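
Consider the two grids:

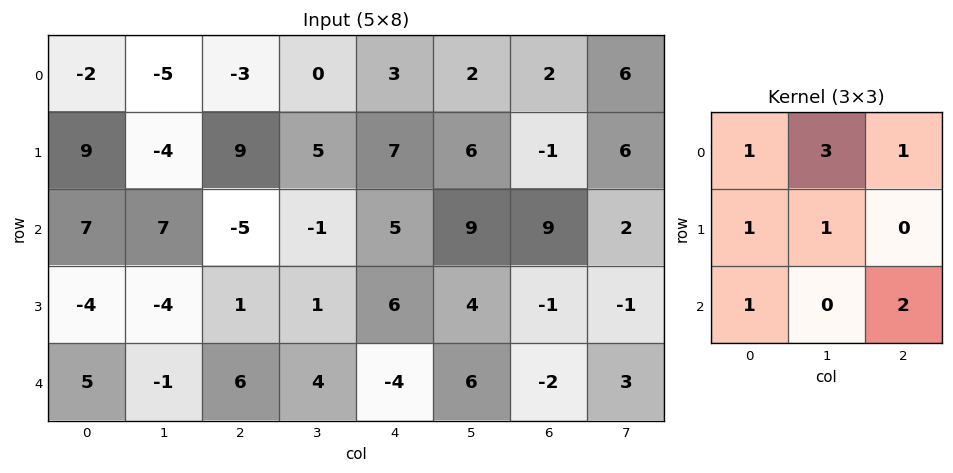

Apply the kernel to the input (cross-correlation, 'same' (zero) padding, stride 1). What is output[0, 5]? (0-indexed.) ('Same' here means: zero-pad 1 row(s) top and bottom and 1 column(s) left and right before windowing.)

The receptive field on the zero-padded input at this output position is [0 0 0 / 3 2 2 / 7 6 -1]. Elementwise product with the kernel and sum: 0·1 + 0·3 + 0·1 + 3·1 + 2·1 + 7·1 + -1·2.

10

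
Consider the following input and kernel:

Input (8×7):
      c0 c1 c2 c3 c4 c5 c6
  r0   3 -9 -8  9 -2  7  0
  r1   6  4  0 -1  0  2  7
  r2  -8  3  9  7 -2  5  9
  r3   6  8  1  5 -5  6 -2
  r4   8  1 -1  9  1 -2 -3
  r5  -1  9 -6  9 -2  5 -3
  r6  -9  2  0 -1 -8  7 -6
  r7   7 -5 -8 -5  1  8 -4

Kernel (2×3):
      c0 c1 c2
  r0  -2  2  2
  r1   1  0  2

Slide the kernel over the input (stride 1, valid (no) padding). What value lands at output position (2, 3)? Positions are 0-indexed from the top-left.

The receptive field on the input at this output position is [7 -2 5 / 5 -5 6]. Elementwise product with the kernel and sum: 7·-2 + -2·2 + 5·2 + 5·1 + 6·2.

9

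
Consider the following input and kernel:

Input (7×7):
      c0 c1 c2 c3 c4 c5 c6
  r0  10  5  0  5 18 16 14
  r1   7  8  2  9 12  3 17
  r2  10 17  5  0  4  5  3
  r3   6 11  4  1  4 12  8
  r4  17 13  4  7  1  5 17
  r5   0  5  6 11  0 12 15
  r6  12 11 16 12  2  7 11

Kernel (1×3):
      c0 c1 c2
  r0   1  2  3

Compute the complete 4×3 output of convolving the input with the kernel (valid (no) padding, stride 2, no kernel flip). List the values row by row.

20 64 92
59 17 23
55 21 62
82 46 49

Output[0,0]: The receptive field on the input at this output position is [10 5 0]. Elementwise product with the kernel and sum: 10·1 + 5·2 + 0·3.
Output[0,1]: The receptive field on the input at this output position is [0 5 18]. Elementwise product with the kernel and sum: 0·1 + 5·2 + 18·3.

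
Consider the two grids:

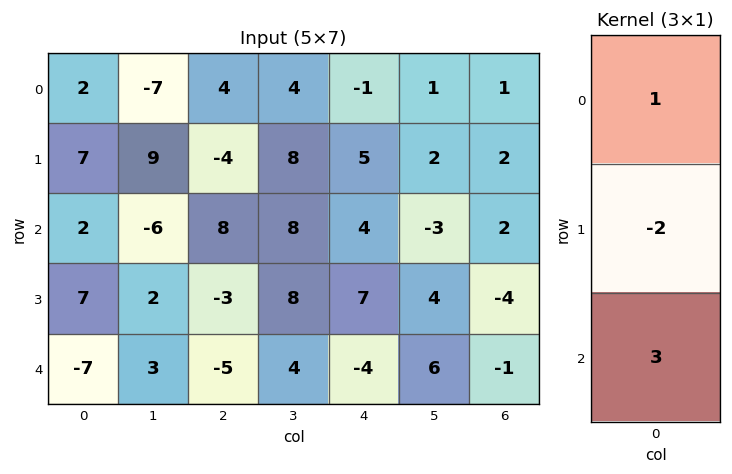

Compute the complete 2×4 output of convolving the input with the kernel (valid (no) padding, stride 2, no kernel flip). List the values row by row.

Output[0,0]: The receptive field on the input at this output position is [2 / 7 / 2]. Elementwise product with the kernel and sum: 2·1 + 7·-2 + 2·3.
Output[0,1]: The receptive field on the input at this output position is [4 / -4 / 8]. Elementwise product with the kernel and sum: 4·1 + -4·-2 + 8·3.

-6 36 1 3
-33 -1 -22 7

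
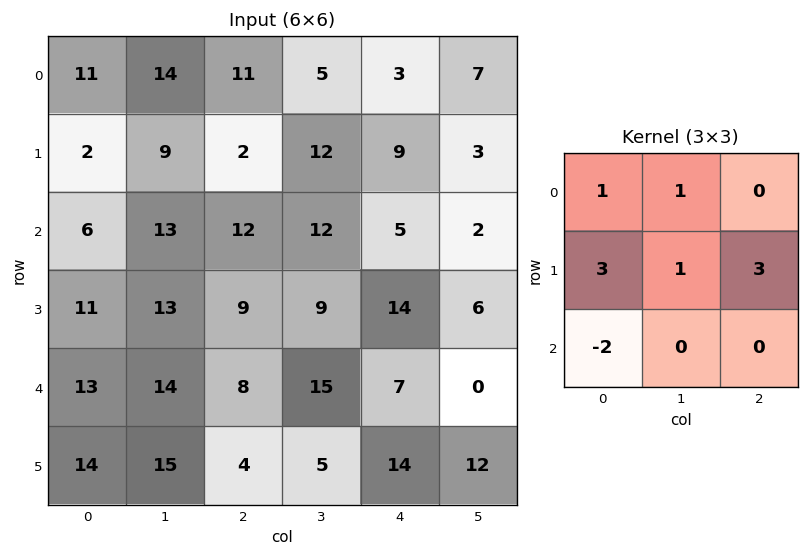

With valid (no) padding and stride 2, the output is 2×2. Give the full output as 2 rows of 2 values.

Output[0,0]: The receptive field on the input at this output position is [11 14 11 / 2 9 2 / 6 13 12]. Elementwise product with the kernel and sum: 11·1 + 14·1 + 2·3 + 9·1 + 2·3 + 6·-2.

34 37
66 86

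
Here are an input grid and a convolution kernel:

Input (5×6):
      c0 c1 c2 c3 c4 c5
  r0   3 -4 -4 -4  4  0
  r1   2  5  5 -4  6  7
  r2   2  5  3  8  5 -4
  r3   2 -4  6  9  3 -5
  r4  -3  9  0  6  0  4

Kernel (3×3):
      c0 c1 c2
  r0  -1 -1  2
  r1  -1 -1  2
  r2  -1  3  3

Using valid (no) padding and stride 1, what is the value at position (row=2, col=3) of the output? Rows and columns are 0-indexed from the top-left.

The receptive field on the input at this output position is [8 5 -4 / 9 3 -5 / 6 0 4]. Elementwise product with the kernel and sum: 8·-1 + 5·-1 + -4·2 + 9·-1 + 3·-1 + -5·2 + 6·-1 + 0·3 + 4·3.

-37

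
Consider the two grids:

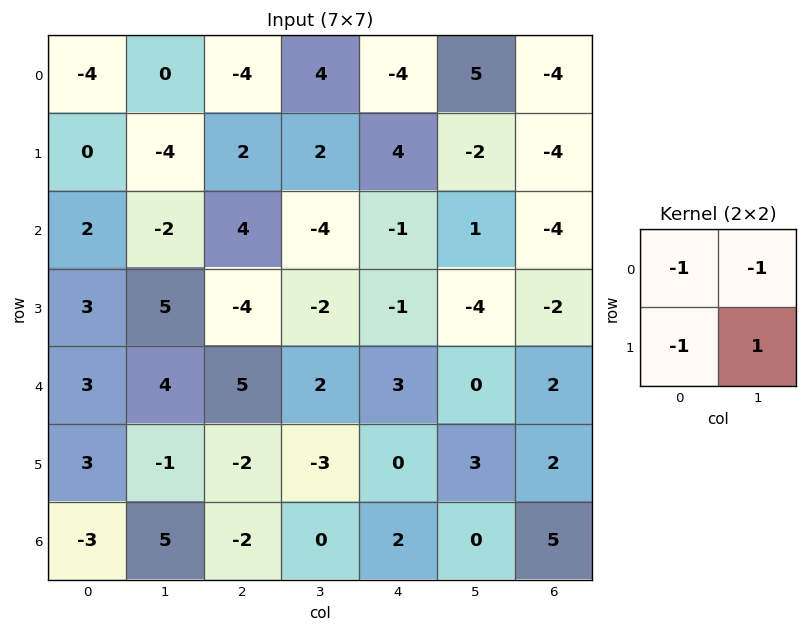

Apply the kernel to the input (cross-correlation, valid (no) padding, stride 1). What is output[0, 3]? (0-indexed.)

The receptive field on the input at this output position is [4 -4 / 2 4]. Elementwise product with the kernel and sum: 4·-1 + -4·-1 + 2·-1 + 4·1.

2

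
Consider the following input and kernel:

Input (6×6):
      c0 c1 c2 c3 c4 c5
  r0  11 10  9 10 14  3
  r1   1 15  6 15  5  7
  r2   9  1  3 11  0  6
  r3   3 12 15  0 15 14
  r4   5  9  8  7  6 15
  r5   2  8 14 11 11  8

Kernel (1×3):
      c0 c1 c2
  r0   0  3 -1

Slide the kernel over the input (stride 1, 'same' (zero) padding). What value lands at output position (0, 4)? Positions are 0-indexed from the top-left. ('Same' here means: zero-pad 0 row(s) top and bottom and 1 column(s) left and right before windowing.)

The receptive field on the zero-padded input at this output position is [10 14 3]. Elementwise product with the kernel and sum: 14·3 + 3·-1.

39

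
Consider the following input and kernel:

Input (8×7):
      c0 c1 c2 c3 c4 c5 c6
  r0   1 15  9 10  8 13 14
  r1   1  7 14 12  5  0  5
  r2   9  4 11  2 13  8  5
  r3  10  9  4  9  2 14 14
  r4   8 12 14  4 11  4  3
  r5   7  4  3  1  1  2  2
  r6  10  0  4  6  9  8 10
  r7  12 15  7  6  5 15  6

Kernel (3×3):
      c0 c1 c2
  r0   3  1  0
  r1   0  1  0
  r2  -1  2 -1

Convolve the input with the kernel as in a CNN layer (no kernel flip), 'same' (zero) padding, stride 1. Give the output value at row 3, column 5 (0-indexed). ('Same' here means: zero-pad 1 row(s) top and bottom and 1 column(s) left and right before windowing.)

55

The receptive field on the zero-padded input at this output position is [13 8 5 / 2 14 14 / 11 4 3]. Elementwise product with the kernel and sum: 13·3 + 8·1 + 14·1 + 11·-1 + 4·2 + 3·-1.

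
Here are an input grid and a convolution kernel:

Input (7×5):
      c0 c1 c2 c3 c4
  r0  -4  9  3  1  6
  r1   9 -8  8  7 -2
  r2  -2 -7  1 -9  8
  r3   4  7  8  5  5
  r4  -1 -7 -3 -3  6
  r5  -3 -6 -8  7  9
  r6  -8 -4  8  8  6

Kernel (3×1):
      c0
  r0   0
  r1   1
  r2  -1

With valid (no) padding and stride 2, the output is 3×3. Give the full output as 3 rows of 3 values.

11 7 -10
5 11 -1
5 -16 3

Output[0,0]: The receptive field on the input at this output position is [-4 / 9 / -2]. Elementwise product with the kernel and sum: 9·1 + -2·-1.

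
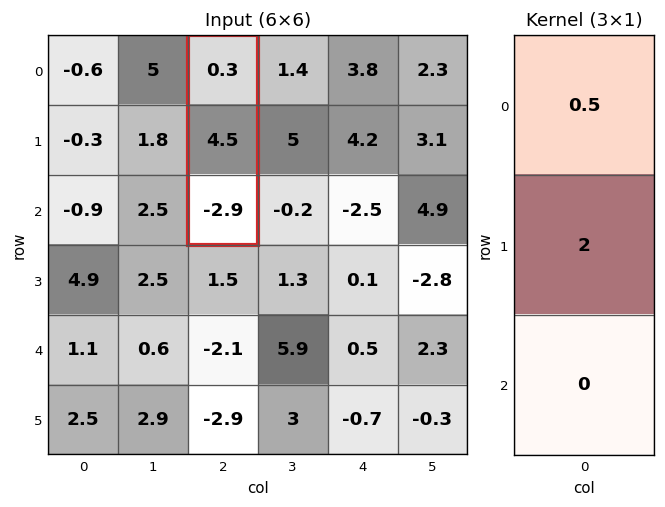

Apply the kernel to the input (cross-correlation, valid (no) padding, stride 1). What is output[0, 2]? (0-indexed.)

9.15

The receptive field on the input at this output position is [0.3 / 4.5 / -2.9]. Elementwise product with the kernel and sum: 0.3·0.5 + 4.5·2.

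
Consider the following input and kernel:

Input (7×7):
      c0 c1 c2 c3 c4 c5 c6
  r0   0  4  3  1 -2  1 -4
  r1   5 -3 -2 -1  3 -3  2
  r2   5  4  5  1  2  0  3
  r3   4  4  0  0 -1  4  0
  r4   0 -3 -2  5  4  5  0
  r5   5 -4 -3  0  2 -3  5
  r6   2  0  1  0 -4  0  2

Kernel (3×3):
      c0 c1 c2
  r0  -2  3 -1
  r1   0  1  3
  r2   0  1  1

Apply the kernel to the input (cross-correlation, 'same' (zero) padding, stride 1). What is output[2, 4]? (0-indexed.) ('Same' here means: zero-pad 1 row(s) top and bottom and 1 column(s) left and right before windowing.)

19

The receptive field on the zero-padded input at this output position is [-1 3 -3 / 1 2 0 / 0 -1 4]. Elementwise product with the kernel and sum: -1·-2 + 3·3 + -3·-1 + 2·1 + 0·3 + -1·1 + 4·1.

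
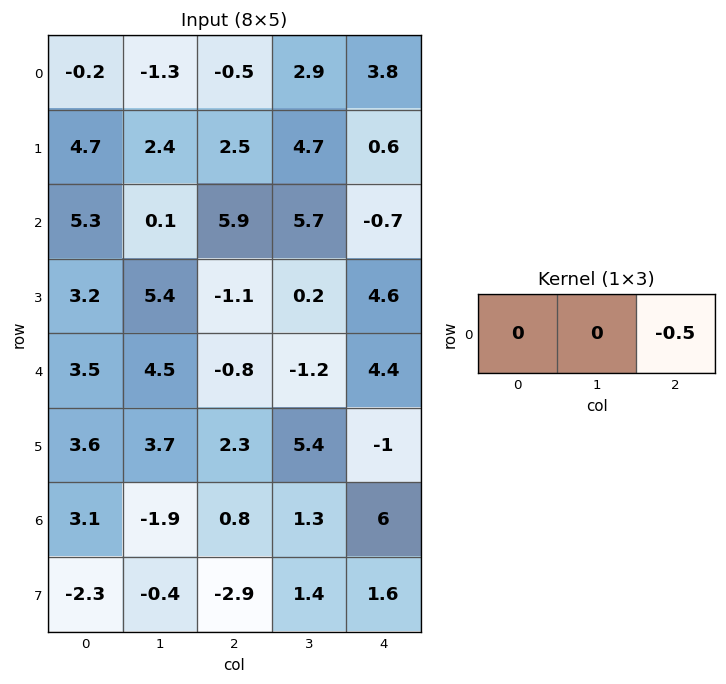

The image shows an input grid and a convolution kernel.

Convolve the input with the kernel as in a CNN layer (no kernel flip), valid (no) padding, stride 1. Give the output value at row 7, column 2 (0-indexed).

-0.8

The receptive field on the input at this output position is [-2.9 1.4 1.6]. Elementwise product with the kernel and sum: 1.6·-0.5.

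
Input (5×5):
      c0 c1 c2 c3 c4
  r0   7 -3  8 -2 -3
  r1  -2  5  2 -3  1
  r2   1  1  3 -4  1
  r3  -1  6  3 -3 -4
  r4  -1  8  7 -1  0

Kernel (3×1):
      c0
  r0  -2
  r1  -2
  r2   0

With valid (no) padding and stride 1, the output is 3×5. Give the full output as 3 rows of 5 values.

-10 -4 -20 10 4
2 -12 -10 14 -4
0 -14 -12 14 6

Output[0,0]: The receptive field on the input at this output position is [7 / -2 / 1]. Elementwise product with the kernel and sum: 7·-2 + -2·-2.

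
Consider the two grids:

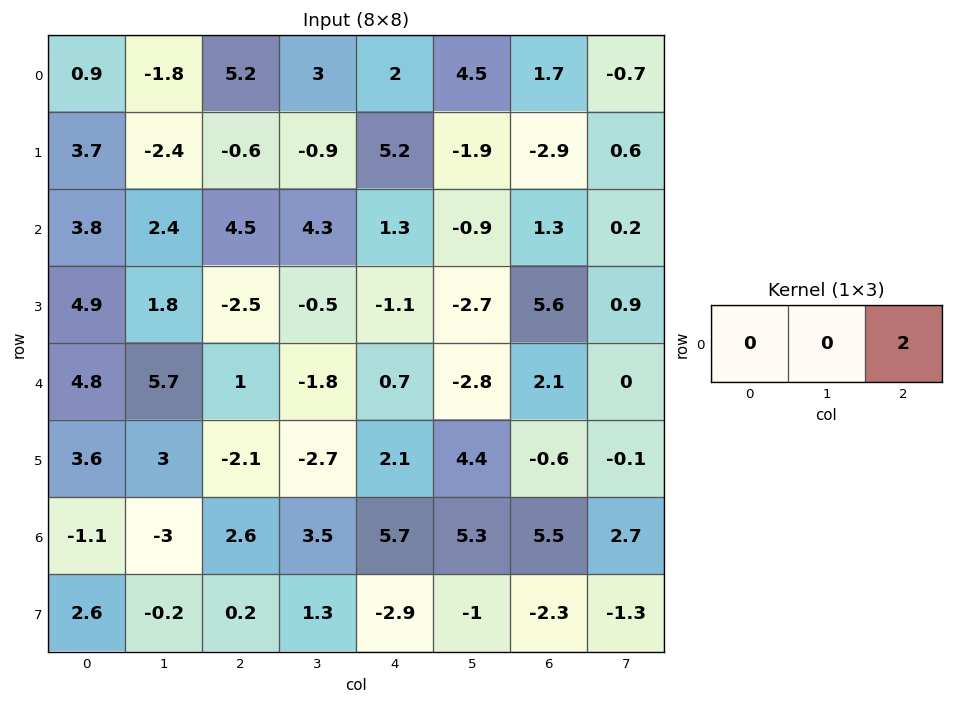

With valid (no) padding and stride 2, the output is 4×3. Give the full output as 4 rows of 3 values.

10.4 4 3.4
9 2.6 2.6
2 1.4 4.2
5.2 11.4 11

Output[0,0]: The receptive field on the input at this output position is [0.9 -1.8 5.2]. Elementwise product with the kernel and sum: 5.2·2.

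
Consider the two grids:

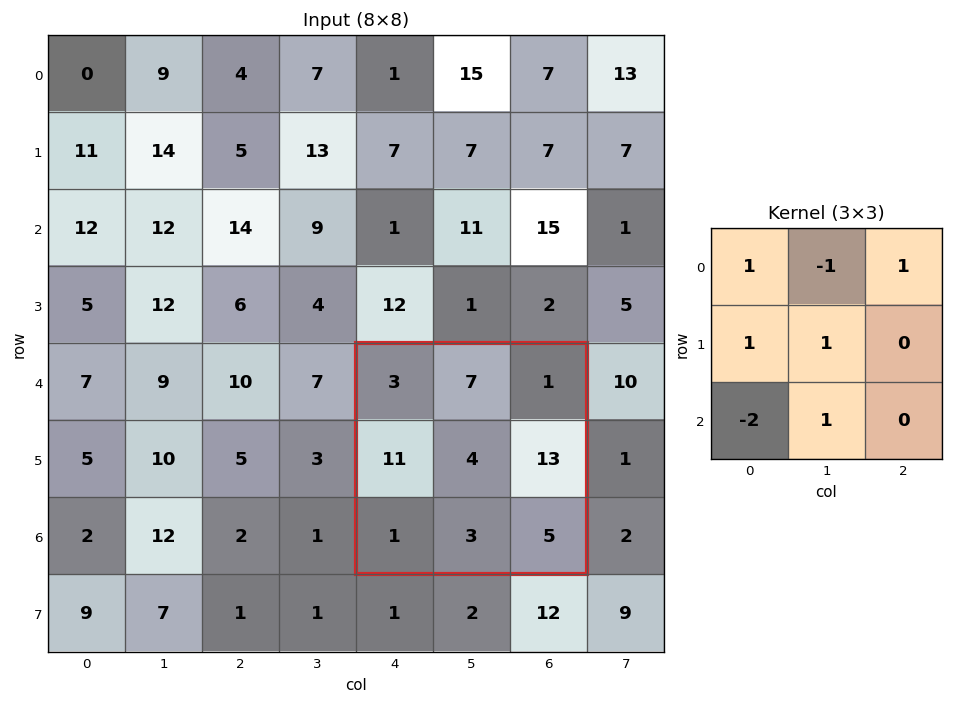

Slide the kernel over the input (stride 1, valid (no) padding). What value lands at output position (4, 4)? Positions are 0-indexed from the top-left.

The receptive field on the input at this output position is [3 7 1 / 11 4 13 / 1 3 5]. Elementwise product with the kernel and sum: 3·1 + 7·-1 + 1·1 + 11·1 + 4·1 + 1·-2 + 3·1.

13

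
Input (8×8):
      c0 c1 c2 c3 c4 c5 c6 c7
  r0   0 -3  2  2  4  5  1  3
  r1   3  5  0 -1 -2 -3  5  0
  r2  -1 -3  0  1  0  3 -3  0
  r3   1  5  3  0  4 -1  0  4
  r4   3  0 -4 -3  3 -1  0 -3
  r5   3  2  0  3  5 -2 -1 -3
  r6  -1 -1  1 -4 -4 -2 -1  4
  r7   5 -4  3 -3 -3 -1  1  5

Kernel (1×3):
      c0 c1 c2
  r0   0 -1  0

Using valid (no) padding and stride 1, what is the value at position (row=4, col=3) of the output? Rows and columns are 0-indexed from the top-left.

The receptive field on the input at this output position is [-3 3 -1]. Elementwise product with the kernel and sum: 3·-1.

-3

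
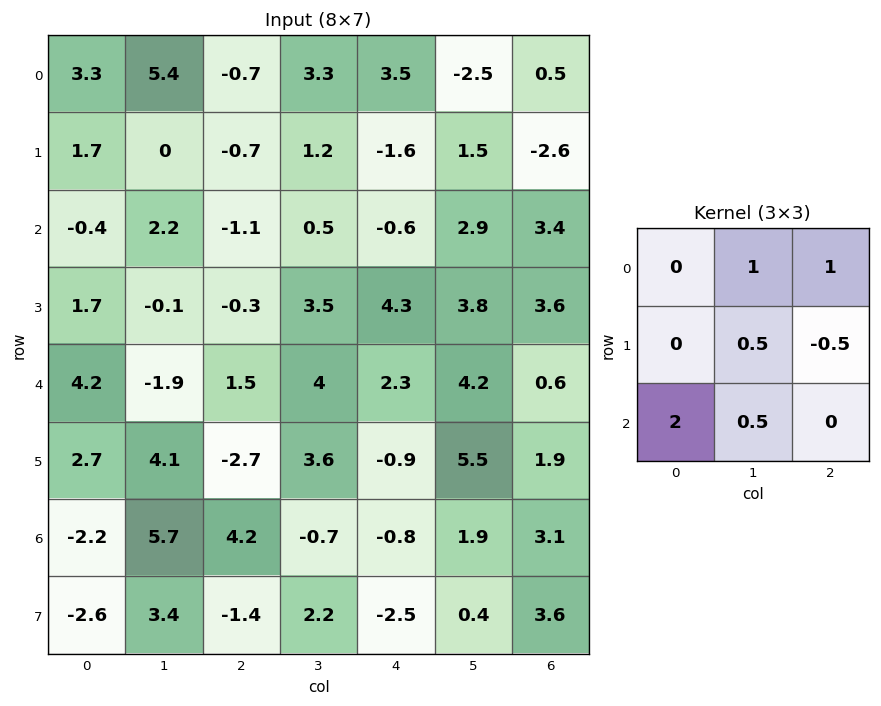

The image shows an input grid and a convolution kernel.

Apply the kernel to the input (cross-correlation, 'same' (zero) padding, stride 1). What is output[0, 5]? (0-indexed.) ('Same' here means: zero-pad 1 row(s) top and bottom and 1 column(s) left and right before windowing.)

The receptive field on the zero-padded input at this output position is [0 0 0 / 3.5 -2.5 0.5 / -1.6 1.5 -2.6]. Elementwise product with the kernel and sum: 0·1 + 0·1 + -2.5·0.5 + 0.5·-0.5 + -1.6·2 + 1.5·0.5.

-3.95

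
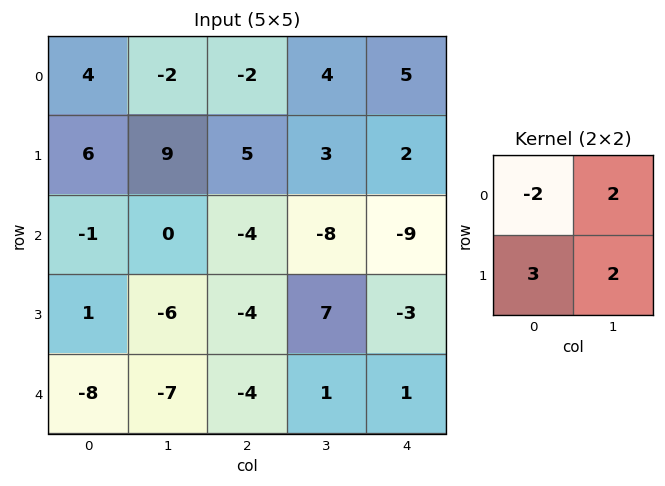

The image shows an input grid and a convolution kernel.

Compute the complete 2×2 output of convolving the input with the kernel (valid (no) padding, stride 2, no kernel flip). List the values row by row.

Output[0,0]: The receptive field on the input at this output position is [4 -2 / 6 9]. Elementwise product with the kernel and sum: 4·-2 + -2·2 + 6·3 + 9·2.

24 33
-7 -6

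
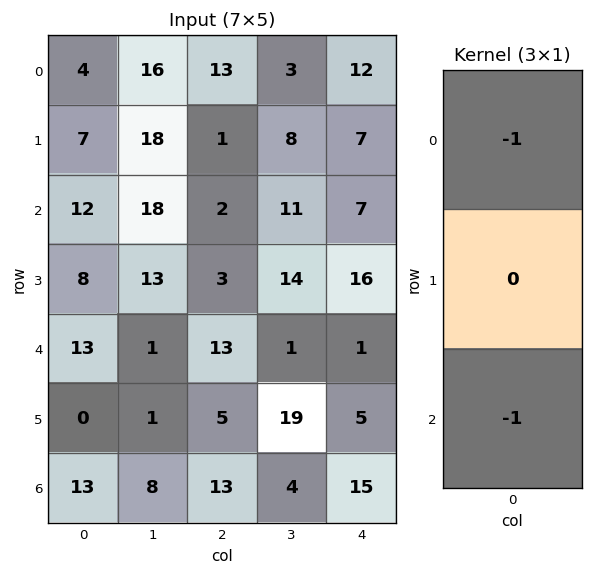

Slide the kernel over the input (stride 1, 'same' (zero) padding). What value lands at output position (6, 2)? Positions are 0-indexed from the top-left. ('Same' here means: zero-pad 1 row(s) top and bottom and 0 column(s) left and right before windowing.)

The receptive field on the zero-padded input at this output position is [5 / 13 / 0]. Elementwise product with the kernel and sum: 5·-1 + 0·-1.

-5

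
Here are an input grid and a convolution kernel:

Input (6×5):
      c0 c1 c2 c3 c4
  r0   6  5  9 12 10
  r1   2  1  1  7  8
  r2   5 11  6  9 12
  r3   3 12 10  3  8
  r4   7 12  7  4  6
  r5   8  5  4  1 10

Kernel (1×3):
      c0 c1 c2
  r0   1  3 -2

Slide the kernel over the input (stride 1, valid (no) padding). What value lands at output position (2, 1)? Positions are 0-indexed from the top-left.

11

The receptive field on the input at this output position is [11 6 9]. Elementwise product with the kernel and sum: 11·1 + 6·3 + 9·-2.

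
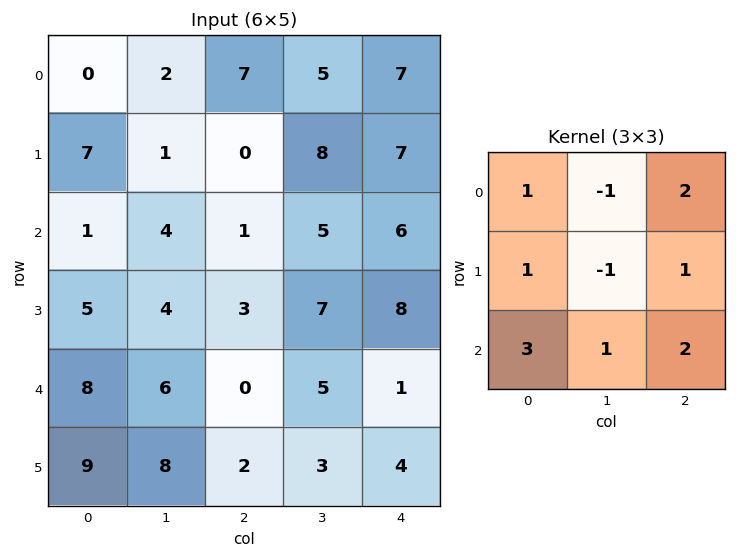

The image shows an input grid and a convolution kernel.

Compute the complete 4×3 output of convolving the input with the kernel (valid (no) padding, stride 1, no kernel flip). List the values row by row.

Output[0,0]: The receptive field on the input at this output position is [0 2 7 / 7 1 0 / 1 4 1]. Elementwise product with the kernel and sum: 0·1 + 2·-1 + 7·2 + 7·1 + 1·-1 + 0·1 + 1·3 + 4·1 + 1·2.

27 37 35
29 54 40
33 49 19
48 58 25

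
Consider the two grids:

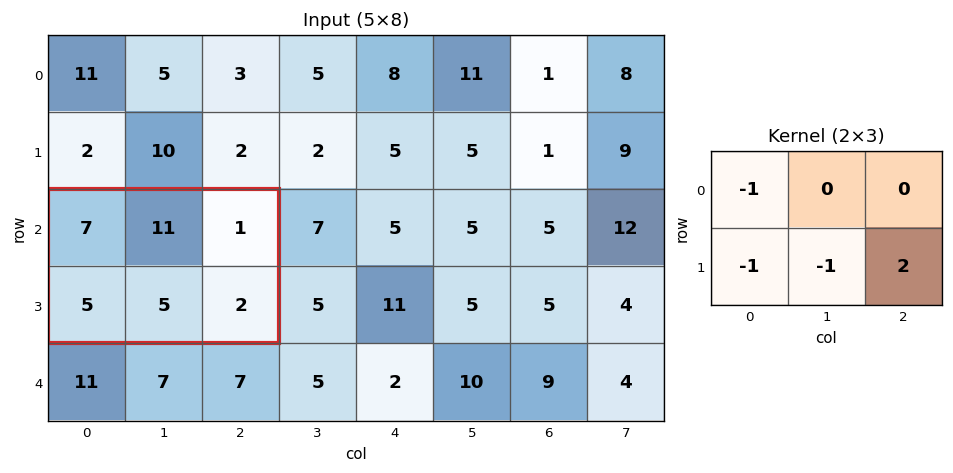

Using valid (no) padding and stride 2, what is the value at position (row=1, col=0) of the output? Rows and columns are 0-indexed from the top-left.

-13

The receptive field on the input at this output position is [7 11 1 / 5 5 2]. Elementwise product with the kernel and sum: 7·-1 + 5·-1 + 5·-1 + 2·2.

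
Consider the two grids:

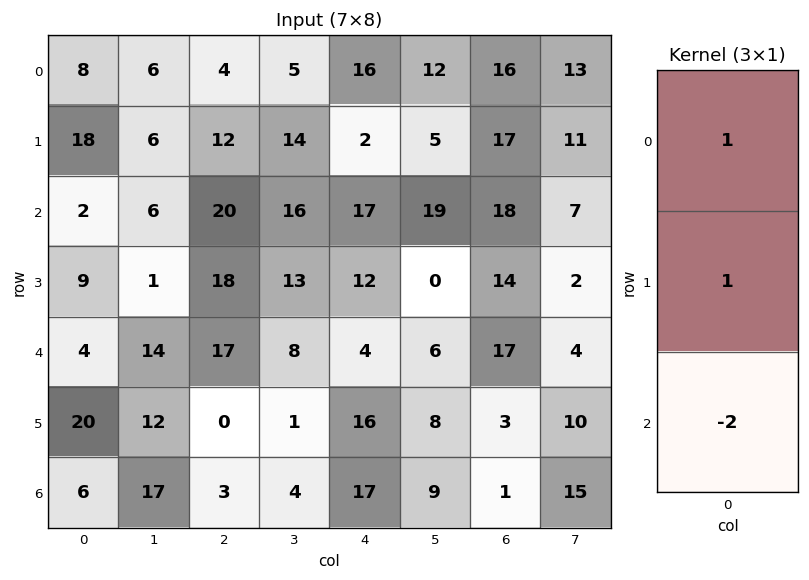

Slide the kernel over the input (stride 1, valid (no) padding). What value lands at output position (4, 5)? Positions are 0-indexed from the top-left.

-4

The receptive field on the input at this output position is [6 / 8 / 9]. Elementwise product with the kernel and sum: 6·1 + 8·1 + 9·-2.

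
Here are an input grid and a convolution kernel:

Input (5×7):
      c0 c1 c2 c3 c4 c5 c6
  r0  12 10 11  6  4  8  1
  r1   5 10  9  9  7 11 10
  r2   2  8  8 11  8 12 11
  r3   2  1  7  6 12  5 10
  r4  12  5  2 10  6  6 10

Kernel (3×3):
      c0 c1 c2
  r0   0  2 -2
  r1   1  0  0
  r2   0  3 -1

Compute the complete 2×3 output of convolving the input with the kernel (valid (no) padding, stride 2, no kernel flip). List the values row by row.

Output[0,0]: The receptive field on the input at this output position is [12 10 11 / 5 10 9 / 2 8 8]. Elementwise product with the kernel and sum: 10·2 + 11·-2 + 5·1 + 8·3 + 8·-1.

19 38 46
15 37 22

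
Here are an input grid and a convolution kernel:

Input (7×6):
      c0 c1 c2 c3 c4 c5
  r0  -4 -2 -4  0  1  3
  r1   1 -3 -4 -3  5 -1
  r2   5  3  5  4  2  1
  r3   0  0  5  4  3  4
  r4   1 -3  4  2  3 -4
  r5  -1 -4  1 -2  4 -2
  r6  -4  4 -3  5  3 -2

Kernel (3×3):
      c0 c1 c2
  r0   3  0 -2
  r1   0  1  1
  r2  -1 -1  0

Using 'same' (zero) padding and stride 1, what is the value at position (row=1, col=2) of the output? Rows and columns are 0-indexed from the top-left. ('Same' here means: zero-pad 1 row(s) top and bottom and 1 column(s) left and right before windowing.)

-21

The receptive field on the zero-padded input at this output position is [-2 -4 0 / -3 -4 -3 / 3 5 4]. Elementwise product with the kernel and sum: -2·3 + 0·-2 + -4·1 + -3·1 + 3·-1 + 5·-1.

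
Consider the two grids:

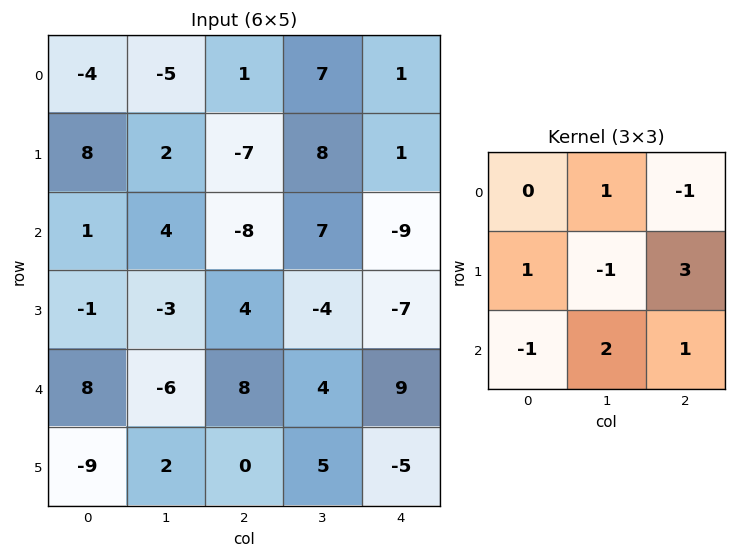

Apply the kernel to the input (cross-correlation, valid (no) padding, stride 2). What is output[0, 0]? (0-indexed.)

-22

The receptive field on the input at this output position is [-4 -5 1 / 8 2 -7 / 1 4 -8]. Elementwise product with the kernel and sum: -5·1 + 1·-1 + 8·1 + 2·-1 + -7·3 + 1·-1 + 4·2 + -8·1.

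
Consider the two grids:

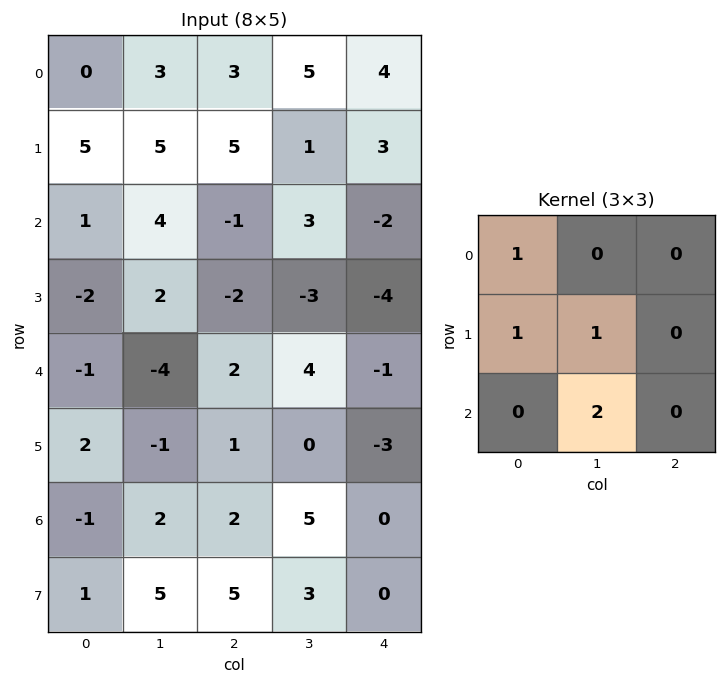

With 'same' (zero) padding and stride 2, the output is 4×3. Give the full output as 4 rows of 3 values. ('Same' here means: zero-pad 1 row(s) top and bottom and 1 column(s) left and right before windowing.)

Output[0,0]: The receptive field on the zero-padded input at this output position is [0 0 0 / 0 0 3 / 0 5 5]. Elementwise product with the kernel and sum: 0·1 + 0·1 + 0·1 + 5·2.
Output[0,1]: The receptive field on the zero-padded input at this output position is [0 0 0 / 3 3 5 / 5 5 1]. Elementwise product with the kernel and sum: 0·1 + 3·1 + 3·1 + 5·2.

10 16 15
-3 4 -6
3 2 -6
1 13 5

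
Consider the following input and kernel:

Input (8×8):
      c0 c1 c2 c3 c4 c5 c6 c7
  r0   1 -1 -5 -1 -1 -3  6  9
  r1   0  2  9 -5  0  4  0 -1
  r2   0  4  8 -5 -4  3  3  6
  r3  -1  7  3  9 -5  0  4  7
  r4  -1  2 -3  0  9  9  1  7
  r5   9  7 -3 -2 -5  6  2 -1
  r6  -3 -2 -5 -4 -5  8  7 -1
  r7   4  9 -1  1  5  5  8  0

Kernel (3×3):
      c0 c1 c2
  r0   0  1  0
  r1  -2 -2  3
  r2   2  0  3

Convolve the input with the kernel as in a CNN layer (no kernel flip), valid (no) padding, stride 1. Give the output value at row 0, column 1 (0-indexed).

The receptive field on the input at this output position is [-1 -5 -1 / 2 9 -5 / 4 8 -5]. Elementwise product with the kernel and sum: -5·1 + 2·-2 + 9·-2 + -5·3 + 4·2 + -5·3.

-49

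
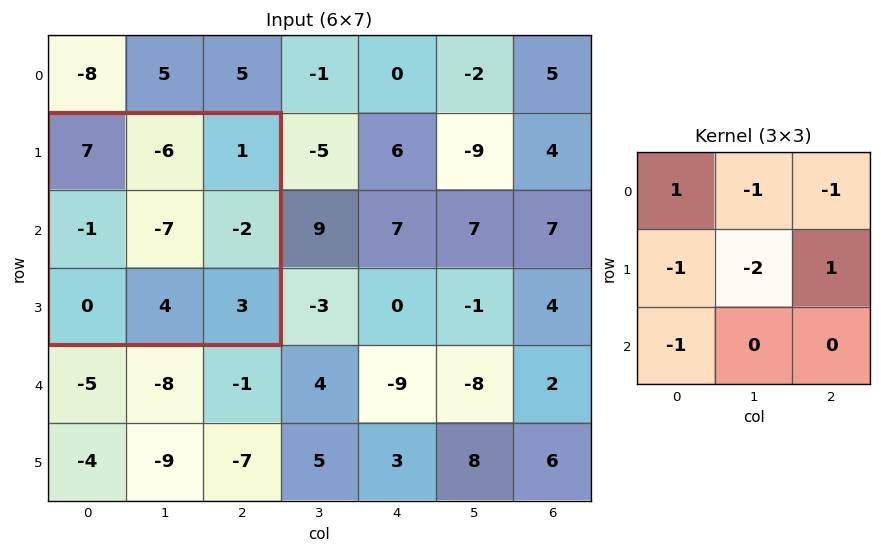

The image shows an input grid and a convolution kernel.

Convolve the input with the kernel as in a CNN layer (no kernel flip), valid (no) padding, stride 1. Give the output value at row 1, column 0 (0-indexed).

The receptive field on the input at this output position is [7 -6 1 / -1 -7 -2 / 0 4 3]. Elementwise product with the kernel and sum: 7·1 + -6·-1 + 1·-1 + -1·-1 + -7·-2 + -2·1 + 0·-1.

25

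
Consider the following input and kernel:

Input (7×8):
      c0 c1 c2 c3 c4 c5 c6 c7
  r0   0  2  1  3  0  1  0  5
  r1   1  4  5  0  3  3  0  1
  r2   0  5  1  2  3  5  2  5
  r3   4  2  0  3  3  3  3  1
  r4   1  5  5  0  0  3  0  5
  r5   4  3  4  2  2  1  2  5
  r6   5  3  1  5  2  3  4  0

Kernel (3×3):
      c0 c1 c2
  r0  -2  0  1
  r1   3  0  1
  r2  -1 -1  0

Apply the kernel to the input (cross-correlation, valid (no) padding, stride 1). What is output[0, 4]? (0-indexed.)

1

The receptive field on the input at this output position is [0 1 0 / 3 3 0 / 3 5 2]. Elementwise product with the kernel and sum: 0·-2 + 0·1 + 3·3 + 0·1 + 3·-1 + 5·-1.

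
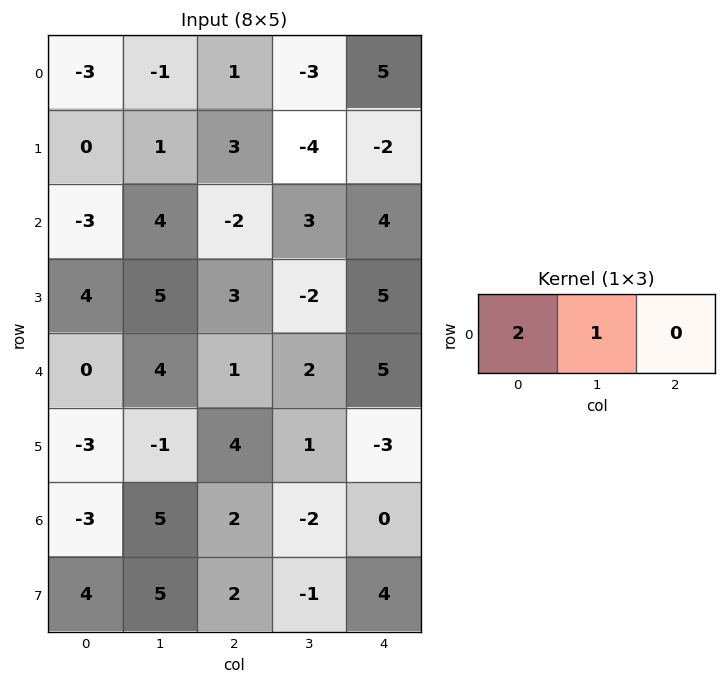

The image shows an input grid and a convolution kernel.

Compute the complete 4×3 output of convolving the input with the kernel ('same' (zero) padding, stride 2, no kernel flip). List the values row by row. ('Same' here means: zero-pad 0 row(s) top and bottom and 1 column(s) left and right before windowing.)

-3 -1 -1
-3 6 10
0 9 9
-3 12 -4

Output[0,0]: The receptive field on the zero-padded input at this output position is [0 -3 -1]. Elementwise product with the kernel and sum: 0·2 + -3·1.
Output[0,1]: The receptive field on the zero-padded input at this output position is [-1 1 -3]. Elementwise product with the kernel and sum: -1·2 + 1·1.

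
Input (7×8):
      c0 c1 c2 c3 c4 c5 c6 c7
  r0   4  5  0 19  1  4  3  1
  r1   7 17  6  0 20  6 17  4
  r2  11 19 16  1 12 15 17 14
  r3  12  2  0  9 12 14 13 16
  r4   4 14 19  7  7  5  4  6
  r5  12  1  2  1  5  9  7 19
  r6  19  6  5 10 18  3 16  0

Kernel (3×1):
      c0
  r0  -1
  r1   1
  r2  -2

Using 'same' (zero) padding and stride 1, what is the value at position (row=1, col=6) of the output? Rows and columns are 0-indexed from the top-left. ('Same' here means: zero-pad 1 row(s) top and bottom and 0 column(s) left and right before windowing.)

-20

The receptive field on the zero-padded input at this output position is [3 / 17 / 17]. Elementwise product with the kernel and sum: 3·-1 + 17·1 + 17·-2.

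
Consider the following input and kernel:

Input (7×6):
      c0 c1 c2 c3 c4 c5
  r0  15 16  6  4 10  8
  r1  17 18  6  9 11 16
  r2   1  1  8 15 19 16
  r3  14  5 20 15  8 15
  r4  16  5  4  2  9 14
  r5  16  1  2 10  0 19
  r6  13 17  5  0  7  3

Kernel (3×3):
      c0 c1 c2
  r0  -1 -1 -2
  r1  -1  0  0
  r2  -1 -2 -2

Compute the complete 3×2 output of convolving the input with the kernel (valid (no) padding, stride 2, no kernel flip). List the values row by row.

Output[0,0]: The receptive field on the input at this output position is [15 16 6 / 17 18 6 / 1 1 8]. Elementwise product with the kernel and sum: 15·-1 + 16·-1 + 6·-2 + 17·-1 + 1·-1 + 1·-2 + 8·-2.
Output[0,1]: The receptive field on the input at this output position is [6 4 10 / 6 9 11 / 8 15 19]. Elementwise product with the kernel and sum: 6·-1 + 4·-1 + 10·-2 + 6·-1 + 8·-1 + 15·-2 + 19·-2.

-79 -112
-66 -107
-102 -45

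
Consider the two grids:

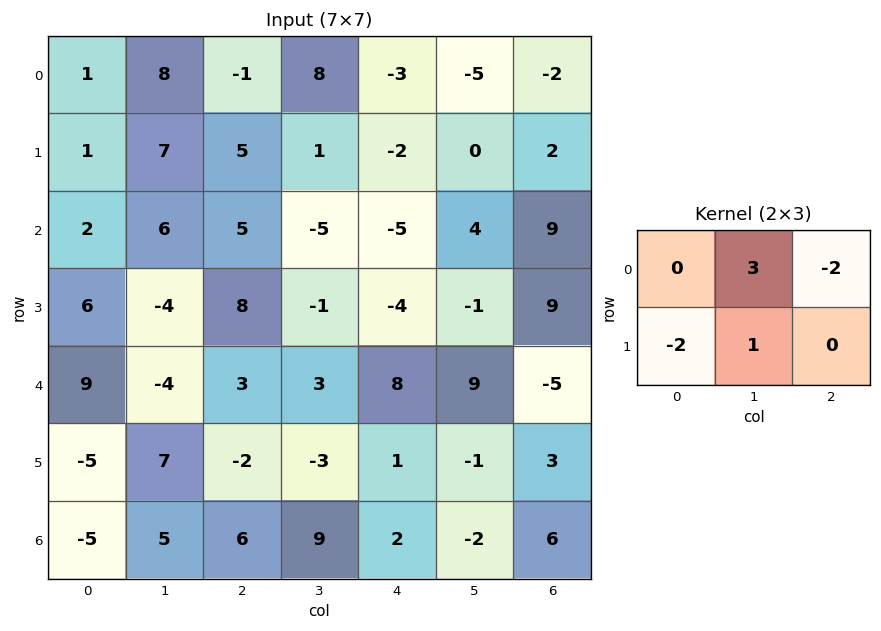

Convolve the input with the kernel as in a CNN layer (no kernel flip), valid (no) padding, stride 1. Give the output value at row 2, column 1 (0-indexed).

41

The receptive field on the input at this output position is [6 5 -5 / -4 8 -1]. Elementwise product with the kernel and sum: 5·3 + -5·-2 + -4·-2 + 8·1.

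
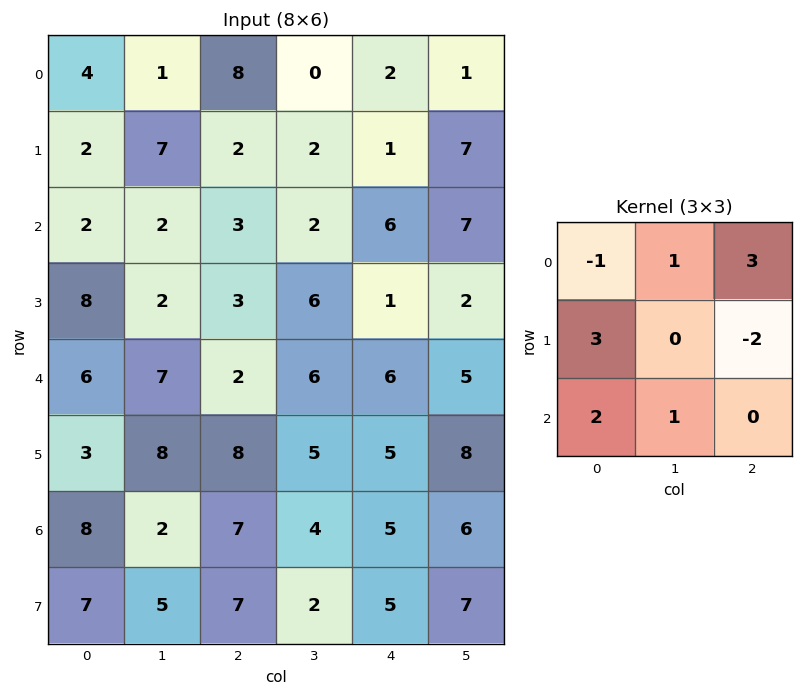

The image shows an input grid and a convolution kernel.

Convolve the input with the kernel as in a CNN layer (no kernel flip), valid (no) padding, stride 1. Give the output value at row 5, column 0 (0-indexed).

The receptive field on the input at this output position is [3 8 8 / 8 2 7 / 7 5 7]. Elementwise product with the kernel and sum: 3·-1 + 8·1 + 8·3 + 8·3 + 7·-2 + 7·2 + 5·1.

58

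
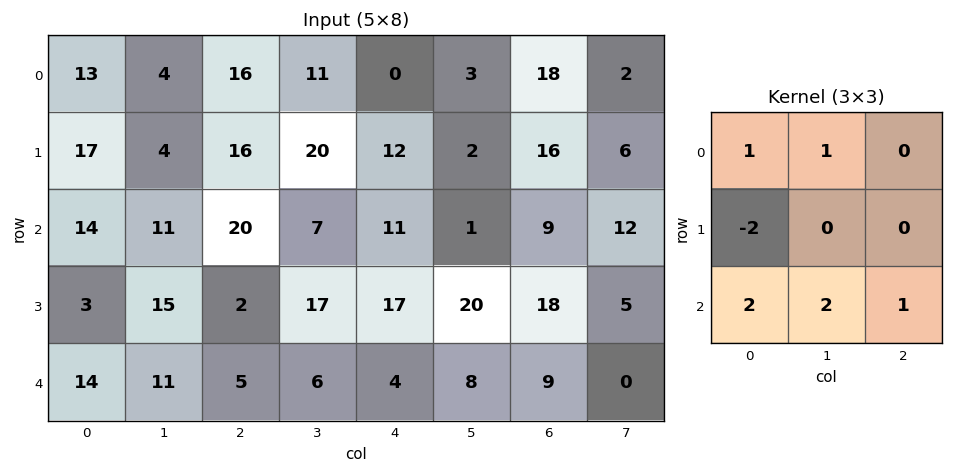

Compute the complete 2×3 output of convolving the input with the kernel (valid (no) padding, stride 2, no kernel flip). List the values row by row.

53 60 12
74 49 11

Output[0,0]: The receptive field on the input at this output position is [13 4 16 / 17 4 16 / 14 11 20]. Elementwise product with the kernel and sum: 13·1 + 4·1 + 17·-2 + 14·2 + 11·2 + 20·1.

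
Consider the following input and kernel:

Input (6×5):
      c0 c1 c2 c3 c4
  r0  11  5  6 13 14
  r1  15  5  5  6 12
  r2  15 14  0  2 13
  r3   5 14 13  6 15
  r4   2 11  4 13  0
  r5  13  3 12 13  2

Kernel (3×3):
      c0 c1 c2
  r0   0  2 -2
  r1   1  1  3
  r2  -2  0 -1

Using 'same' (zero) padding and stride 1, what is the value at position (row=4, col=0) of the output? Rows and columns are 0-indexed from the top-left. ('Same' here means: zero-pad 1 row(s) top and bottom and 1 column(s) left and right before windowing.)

The receptive field on the zero-padded input at this output position is [0 5 14 / 0 2 11 / 0 13 3]. Elementwise product with the kernel and sum: 5·2 + 14·-2 + 0·1 + 2·1 + 11·3 + 0·-2 + 3·-1.

14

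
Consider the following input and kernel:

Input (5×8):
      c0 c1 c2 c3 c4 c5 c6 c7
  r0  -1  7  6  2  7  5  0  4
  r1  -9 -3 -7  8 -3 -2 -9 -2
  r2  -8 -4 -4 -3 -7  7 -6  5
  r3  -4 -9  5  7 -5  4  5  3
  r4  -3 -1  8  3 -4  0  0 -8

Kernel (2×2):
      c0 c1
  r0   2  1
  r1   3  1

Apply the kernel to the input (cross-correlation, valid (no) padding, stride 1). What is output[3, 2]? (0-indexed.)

44

The receptive field on the input at this output position is [5 7 / 8 3]. Elementwise product with the kernel and sum: 5·2 + 7·1 + 8·3 + 3·1.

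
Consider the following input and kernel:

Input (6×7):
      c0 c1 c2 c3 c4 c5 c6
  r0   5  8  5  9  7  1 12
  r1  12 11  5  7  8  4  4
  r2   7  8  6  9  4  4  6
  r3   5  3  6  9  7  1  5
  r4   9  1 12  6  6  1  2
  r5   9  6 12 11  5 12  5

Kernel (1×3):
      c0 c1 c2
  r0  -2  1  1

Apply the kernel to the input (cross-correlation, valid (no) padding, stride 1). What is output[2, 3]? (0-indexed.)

The receptive field on the input at this output position is [9 4 4]. Elementwise product with the kernel and sum: 9·-2 + 4·1 + 4·1.

-10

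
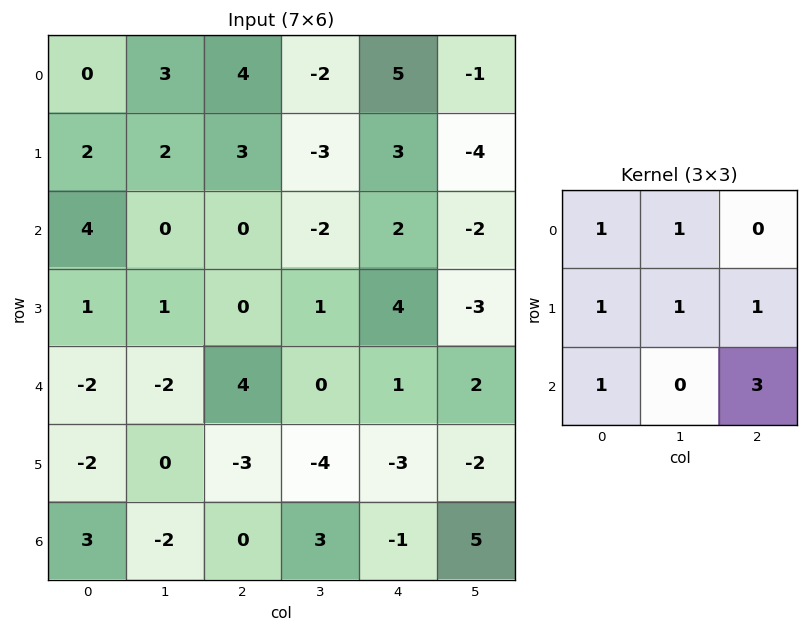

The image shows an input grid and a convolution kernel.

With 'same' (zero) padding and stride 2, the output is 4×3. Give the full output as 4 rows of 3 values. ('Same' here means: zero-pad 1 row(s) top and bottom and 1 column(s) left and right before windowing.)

9 -2 -13
9 7 -10
-3 -9 -2
-1 -2 0

Output[0,0]: The receptive field on the zero-padded input at this output position is [0 0 0 / 0 0 3 / 0 2 2]. Elementwise product with the kernel and sum: 0·1 + 0·1 + 0·1 + 0·1 + 3·1 + 0·1 + 2·3.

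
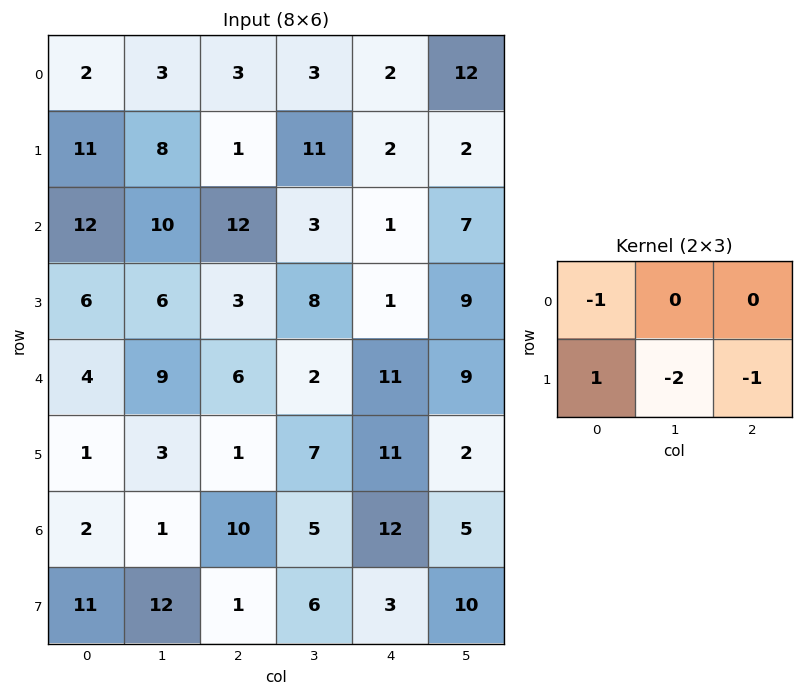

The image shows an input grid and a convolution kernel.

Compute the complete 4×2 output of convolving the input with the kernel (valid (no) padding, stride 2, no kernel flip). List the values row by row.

Output[0,0]: The receptive field on the input at this output position is [2 3 3 / 11 8 1]. Elementwise product with the kernel and sum: 2·-1 + 11·1 + 8·-2 + 1·-1.

-8 -26
-21 -26
-10 -30
-16 -24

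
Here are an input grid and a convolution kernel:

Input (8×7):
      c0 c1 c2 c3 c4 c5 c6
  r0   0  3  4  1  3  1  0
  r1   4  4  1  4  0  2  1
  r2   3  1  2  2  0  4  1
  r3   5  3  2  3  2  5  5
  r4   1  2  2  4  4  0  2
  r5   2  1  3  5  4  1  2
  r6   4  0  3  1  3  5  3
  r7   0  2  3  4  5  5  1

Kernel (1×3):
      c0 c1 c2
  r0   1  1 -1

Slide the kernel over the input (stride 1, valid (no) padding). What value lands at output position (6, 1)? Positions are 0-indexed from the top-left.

2

The receptive field on the input at this output position is [0 3 1]. Elementwise product with the kernel and sum: 0·1 + 3·1 + 1·-1.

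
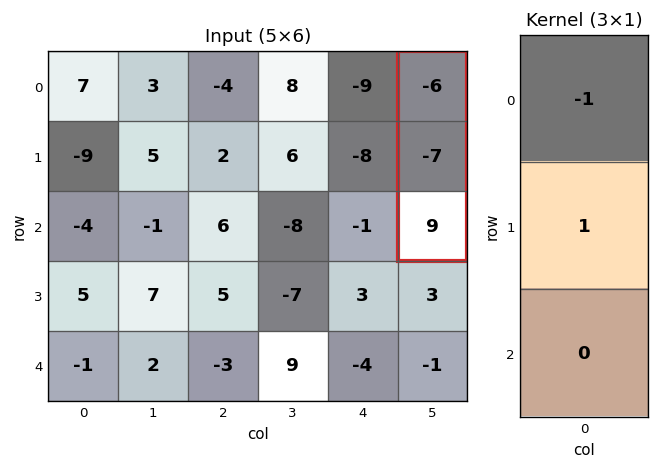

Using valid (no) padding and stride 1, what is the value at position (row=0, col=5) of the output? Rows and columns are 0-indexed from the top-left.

The receptive field on the input at this output position is [-6 / -7 / 9]. Elementwise product with the kernel and sum: -6·-1 + -7·1.

-1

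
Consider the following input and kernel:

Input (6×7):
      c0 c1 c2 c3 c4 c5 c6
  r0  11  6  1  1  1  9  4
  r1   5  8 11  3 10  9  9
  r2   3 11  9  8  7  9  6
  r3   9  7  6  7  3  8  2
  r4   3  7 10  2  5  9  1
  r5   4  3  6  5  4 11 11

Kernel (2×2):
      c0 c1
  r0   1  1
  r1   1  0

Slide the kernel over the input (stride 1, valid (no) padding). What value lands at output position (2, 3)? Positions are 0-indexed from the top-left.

The receptive field on the input at this output position is [8 7 / 7 3]. Elementwise product with the kernel and sum: 8·1 + 7·1 + 7·1.

22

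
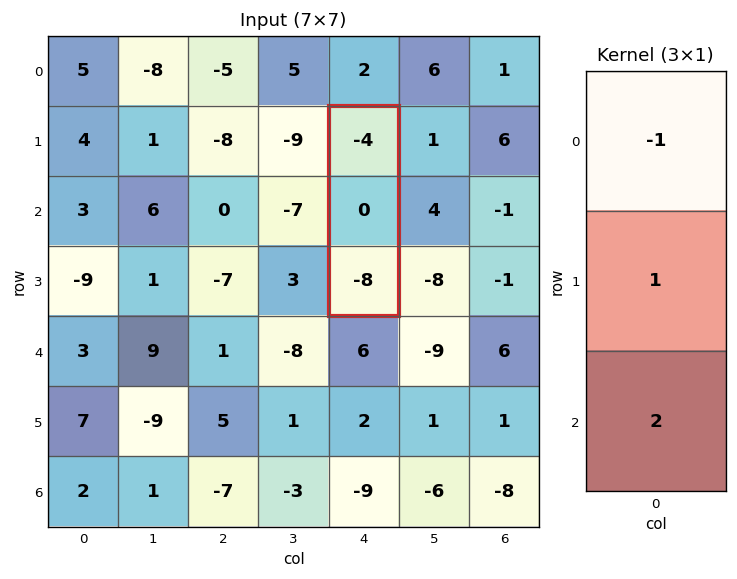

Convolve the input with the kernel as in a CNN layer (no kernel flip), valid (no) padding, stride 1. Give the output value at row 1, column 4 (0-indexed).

-12

The receptive field on the input at this output position is [-4 / 0 / -8]. Elementwise product with the kernel and sum: -4·-1 + 0·1 + -8·2.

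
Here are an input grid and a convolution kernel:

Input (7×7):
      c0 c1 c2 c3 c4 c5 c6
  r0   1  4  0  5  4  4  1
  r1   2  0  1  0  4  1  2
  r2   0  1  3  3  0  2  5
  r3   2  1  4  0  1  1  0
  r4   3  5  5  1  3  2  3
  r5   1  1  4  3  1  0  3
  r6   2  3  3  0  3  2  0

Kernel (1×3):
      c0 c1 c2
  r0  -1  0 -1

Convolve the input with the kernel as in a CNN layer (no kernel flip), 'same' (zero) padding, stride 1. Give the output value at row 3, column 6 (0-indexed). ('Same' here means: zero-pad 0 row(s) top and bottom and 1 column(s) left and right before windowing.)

The receptive field on the zero-padded input at this output position is [1 0 0]. Elementwise product with the kernel and sum: 1·-1 + 0·-1.

-1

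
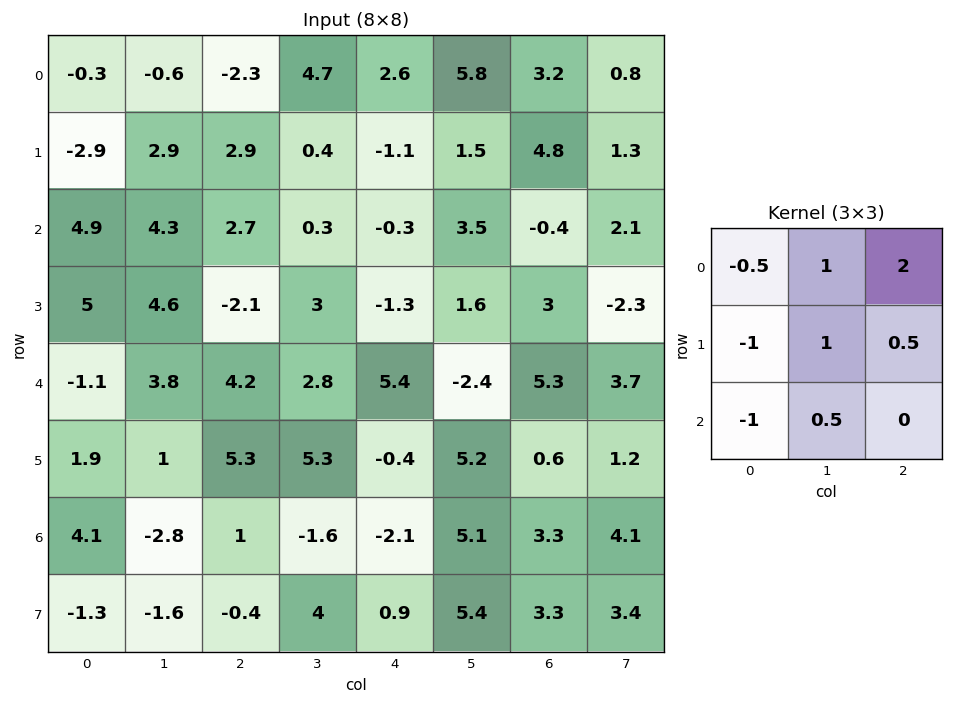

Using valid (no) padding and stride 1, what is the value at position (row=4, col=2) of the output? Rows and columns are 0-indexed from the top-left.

The receptive field on the input at this output position is [4.2 2.8 5.4 / 5.3 5.3 -0.4 / 1 -1.6 -2.1]. Elementwise product with the kernel and sum: 4.2·-0.5 + 2.8·1 + 5.4·2 + 5.3·-1 + 5.3·1 + -0.4·0.5 + 1·-1 + -1.6·0.5.

9.5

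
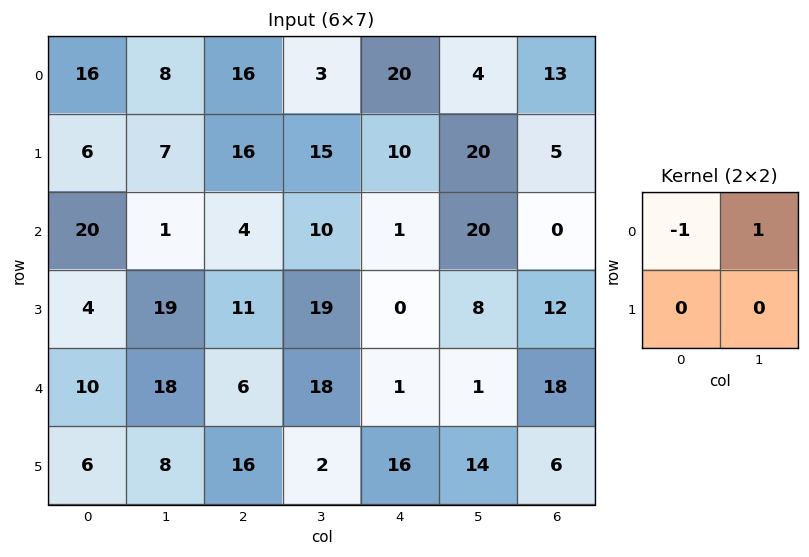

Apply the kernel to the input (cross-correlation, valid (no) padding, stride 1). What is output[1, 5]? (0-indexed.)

The receptive field on the input at this output position is [20 5 / 20 0]. Elementwise product with the kernel and sum: 20·-1 + 5·1.

-15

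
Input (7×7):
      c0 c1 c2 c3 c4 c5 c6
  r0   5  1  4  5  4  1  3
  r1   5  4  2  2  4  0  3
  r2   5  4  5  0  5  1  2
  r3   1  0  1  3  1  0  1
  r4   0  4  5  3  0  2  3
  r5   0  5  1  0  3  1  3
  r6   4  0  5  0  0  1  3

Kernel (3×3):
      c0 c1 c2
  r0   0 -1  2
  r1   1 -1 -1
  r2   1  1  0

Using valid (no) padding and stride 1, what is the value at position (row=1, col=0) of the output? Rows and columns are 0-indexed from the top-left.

-3

The receptive field on the input at this output position is [5 4 2 / 5 4 5 / 1 0 1]. Elementwise product with the kernel and sum: 4·-1 + 2·2 + 5·1 + 4·-1 + 5·-1 + 1·1 + 0·1.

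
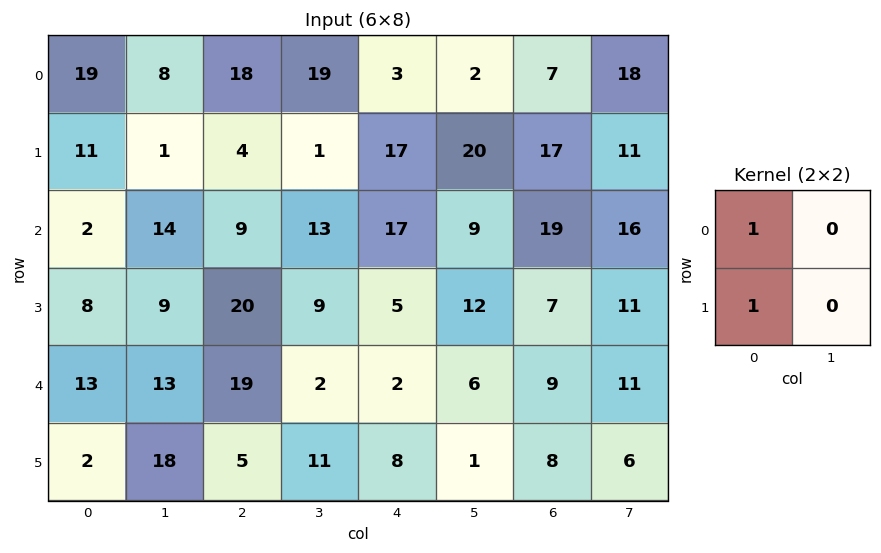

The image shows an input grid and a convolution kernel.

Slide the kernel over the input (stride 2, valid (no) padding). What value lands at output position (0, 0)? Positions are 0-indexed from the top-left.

30

The receptive field on the input at this output position is [19 8 / 11 1]. Elementwise product with the kernel and sum: 19·1 + 11·1.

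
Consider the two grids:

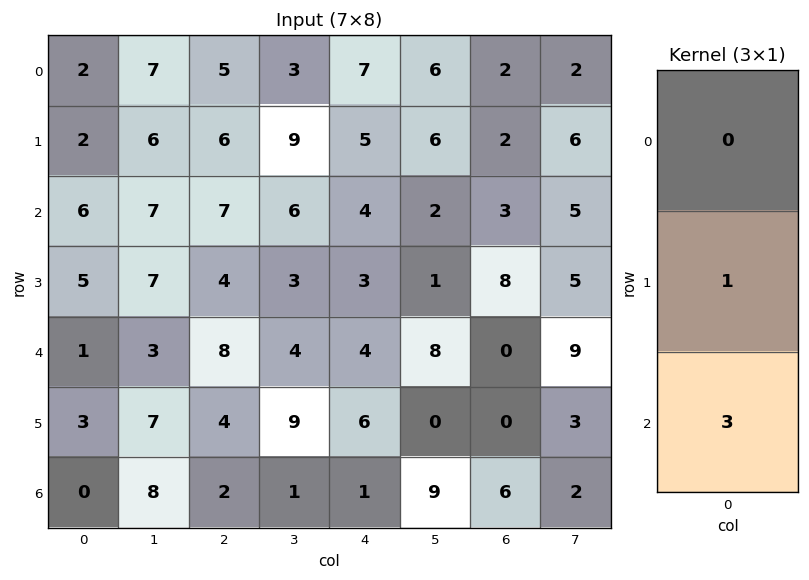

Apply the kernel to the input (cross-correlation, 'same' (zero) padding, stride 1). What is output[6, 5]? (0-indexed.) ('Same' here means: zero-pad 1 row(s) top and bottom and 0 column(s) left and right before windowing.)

9

The receptive field on the zero-padded input at this output position is [0 / 9 / 0]. Elementwise product with the kernel and sum: 9·1 + 0·3.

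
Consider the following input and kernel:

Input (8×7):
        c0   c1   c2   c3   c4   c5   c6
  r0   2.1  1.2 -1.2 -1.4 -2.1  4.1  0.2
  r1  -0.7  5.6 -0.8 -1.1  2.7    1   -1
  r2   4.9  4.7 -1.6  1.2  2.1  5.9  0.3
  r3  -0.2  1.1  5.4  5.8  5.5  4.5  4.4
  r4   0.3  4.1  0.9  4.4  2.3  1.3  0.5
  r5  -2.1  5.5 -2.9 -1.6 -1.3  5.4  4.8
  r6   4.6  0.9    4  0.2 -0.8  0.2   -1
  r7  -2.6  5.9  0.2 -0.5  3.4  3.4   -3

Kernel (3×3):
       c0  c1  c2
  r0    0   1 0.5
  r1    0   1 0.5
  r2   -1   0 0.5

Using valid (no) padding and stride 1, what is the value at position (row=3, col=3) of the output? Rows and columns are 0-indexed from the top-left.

The receptive field on the input at this output position is [5.8 5.5 4.5 / 4.4 2.3 1.3 / -1.6 -1.3 5.4]. Elementwise product with the kernel and sum: 5.5·1 + 4.5·0.5 + 2.3·1 + 1.3·0.5 + -1.6·-1 + 5.4·0.5.

15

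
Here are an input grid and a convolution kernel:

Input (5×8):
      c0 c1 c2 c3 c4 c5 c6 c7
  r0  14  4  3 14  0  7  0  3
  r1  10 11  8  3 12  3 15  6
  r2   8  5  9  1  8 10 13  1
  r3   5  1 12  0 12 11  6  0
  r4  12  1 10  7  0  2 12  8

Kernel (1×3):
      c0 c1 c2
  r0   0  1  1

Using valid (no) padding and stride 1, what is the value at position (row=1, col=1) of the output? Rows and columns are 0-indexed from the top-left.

11

The receptive field on the input at this output position is [11 8 3]. Elementwise product with the kernel and sum: 8·1 + 3·1.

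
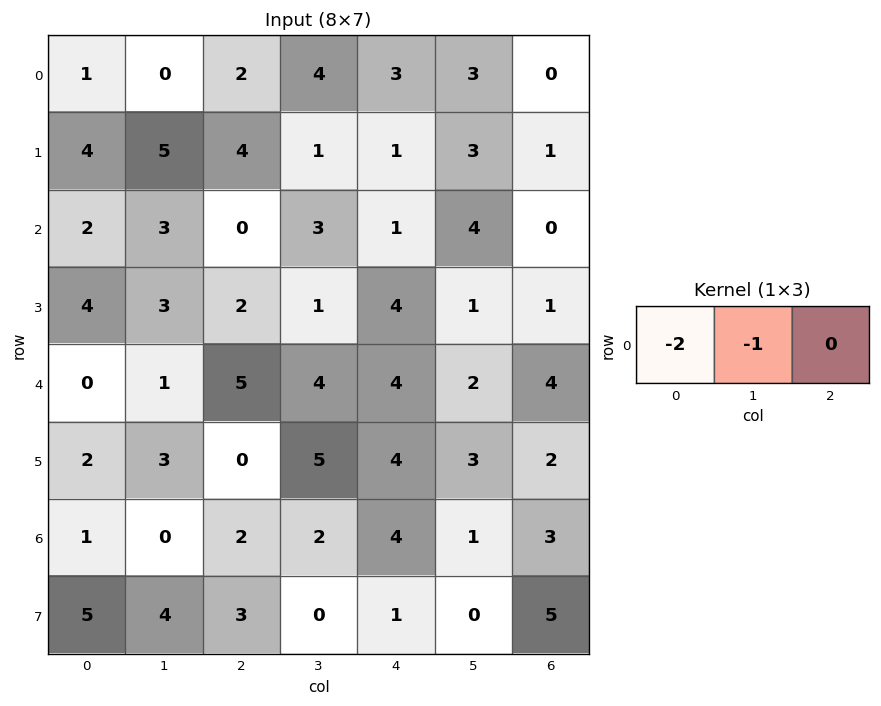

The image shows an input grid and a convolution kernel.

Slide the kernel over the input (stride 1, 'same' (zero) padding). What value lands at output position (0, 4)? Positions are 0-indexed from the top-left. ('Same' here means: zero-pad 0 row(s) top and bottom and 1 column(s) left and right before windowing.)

-11

The receptive field on the zero-padded input at this output position is [4 3 3]. Elementwise product with the kernel and sum: 4·-2 + 3·-1.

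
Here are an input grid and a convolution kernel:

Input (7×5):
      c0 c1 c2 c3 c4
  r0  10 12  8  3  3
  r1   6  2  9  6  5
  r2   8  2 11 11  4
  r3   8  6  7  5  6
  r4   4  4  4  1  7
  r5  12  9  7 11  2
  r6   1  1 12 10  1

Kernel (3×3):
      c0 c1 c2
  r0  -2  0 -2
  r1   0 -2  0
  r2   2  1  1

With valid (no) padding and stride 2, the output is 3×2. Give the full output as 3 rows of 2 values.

Output[0,0]: The receptive field on the input at this output position is [10 12 8 / 6 2 9 / 8 2 11]. Elementwise product with the kernel and sum: 10·-2 + 8·-2 + 2·-2 + 8·2 + 2·1 + 11·1.
Output[0,1]: The receptive field on the input at this output position is [8 3 3 / 9 6 5 / 11 11 4]. Elementwise product with the kernel and sum: 8·-2 + 3·-2 + 6·-2 + 11·2 + 11·1 + 4·1.

-11 3
-34 -24
-19 -9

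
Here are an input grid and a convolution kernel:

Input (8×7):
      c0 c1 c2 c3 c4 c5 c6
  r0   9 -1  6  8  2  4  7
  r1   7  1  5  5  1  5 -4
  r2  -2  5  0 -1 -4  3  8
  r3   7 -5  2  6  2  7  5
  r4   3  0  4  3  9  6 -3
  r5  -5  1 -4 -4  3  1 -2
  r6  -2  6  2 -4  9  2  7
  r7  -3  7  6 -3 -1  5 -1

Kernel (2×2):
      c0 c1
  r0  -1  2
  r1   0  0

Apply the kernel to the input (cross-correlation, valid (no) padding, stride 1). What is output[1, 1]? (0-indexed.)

The receptive field on the input at this output position is [1 5 / 5 0]. Elementwise product with the kernel and sum: 1·-1 + 5·2.

9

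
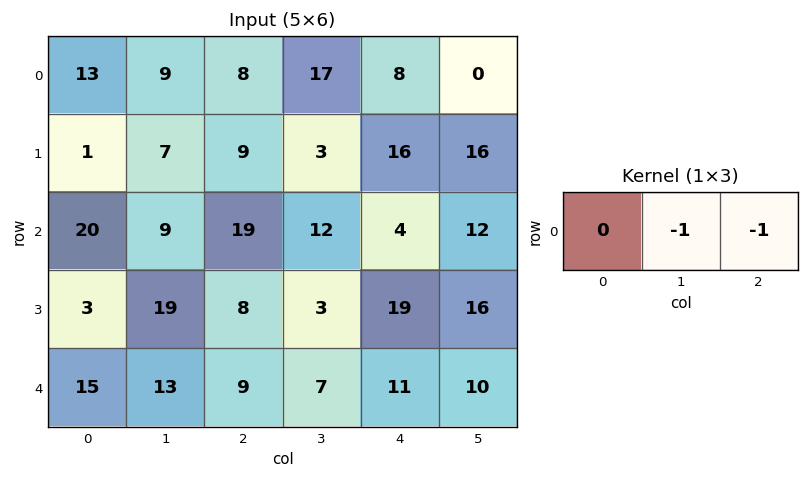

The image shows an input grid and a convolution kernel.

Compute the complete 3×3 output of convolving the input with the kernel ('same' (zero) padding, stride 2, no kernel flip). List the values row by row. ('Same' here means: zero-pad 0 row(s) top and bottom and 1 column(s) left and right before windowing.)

-22 -25 -8
-29 -31 -16
-28 -16 -21

Output[0,0]: The receptive field on the zero-padded input at this output position is [0 13 9]. Elementwise product with the kernel and sum: 13·-1 + 9·-1.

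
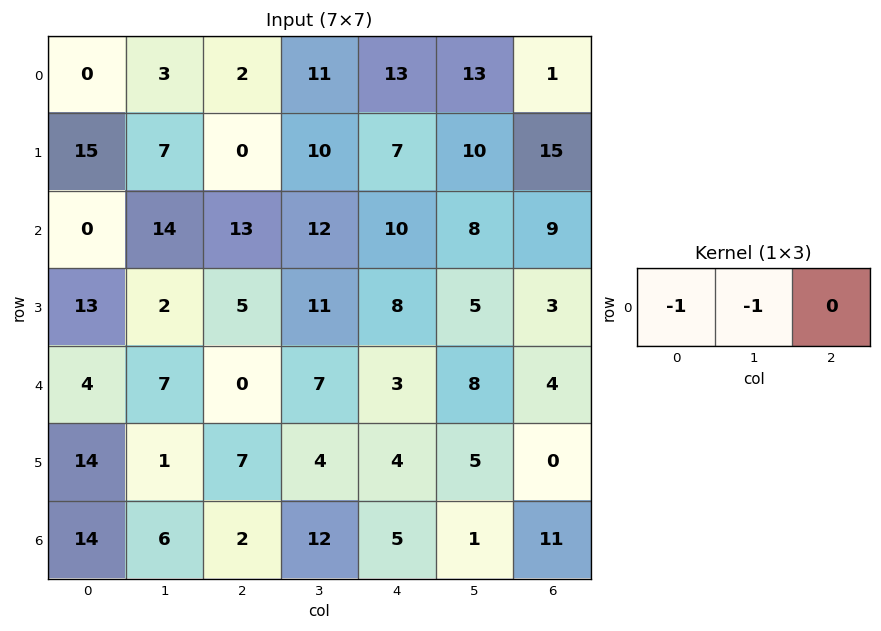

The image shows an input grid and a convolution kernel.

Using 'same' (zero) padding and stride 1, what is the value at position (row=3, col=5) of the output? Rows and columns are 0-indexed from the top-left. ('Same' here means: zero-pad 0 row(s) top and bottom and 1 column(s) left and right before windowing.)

The receptive field on the zero-padded input at this output position is [8 5 3]. Elementwise product with the kernel and sum: 8·-1 + 5·-1.

-13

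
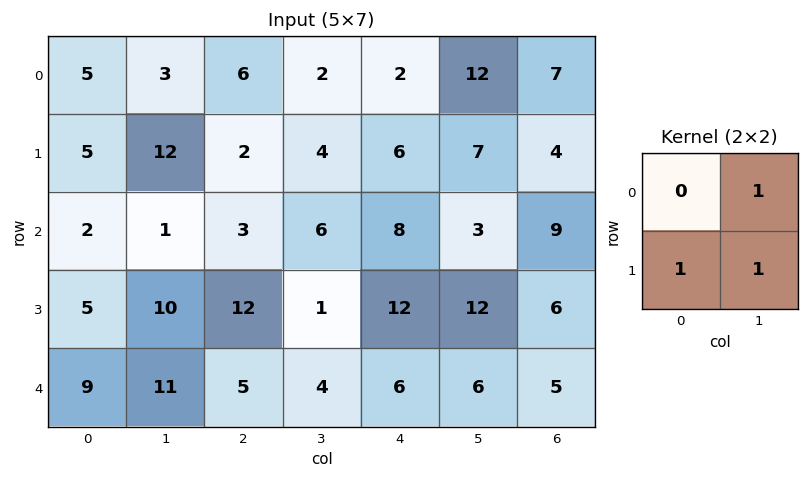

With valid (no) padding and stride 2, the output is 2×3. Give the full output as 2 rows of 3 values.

Output[0,0]: The receptive field on the input at this output position is [5 3 / 5 12]. Elementwise product with the kernel and sum: 3·1 + 5·1 + 12·1.
Output[0,1]: The receptive field on the input at this output position is [6 2 / 2 4]. Elementwise product with the kernel and sum: 2·1 + 2·1 + 4·1.

20 8 25
16 19 27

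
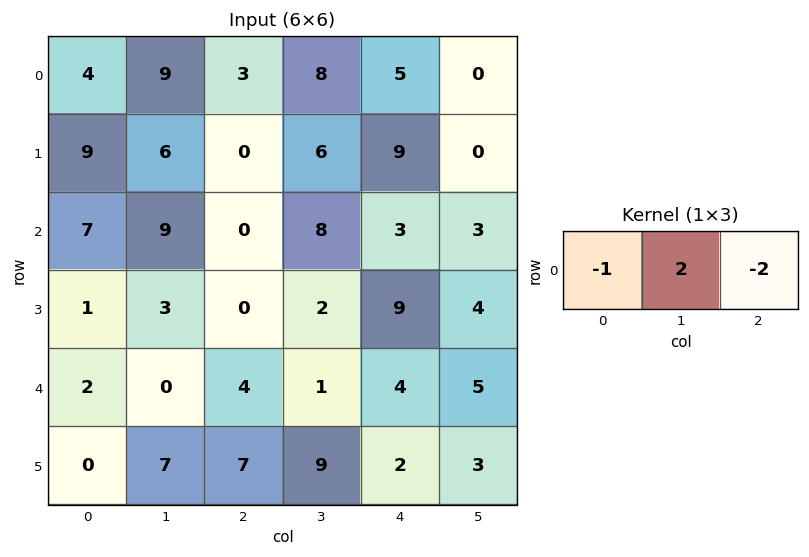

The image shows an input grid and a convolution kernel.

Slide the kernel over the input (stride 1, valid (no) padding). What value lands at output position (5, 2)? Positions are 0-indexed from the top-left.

The receptive field on the input at this output position is [7 9 2]. Elementwise product with the kernel and sum: 7·-1 + 9·2 + 2·-2.

7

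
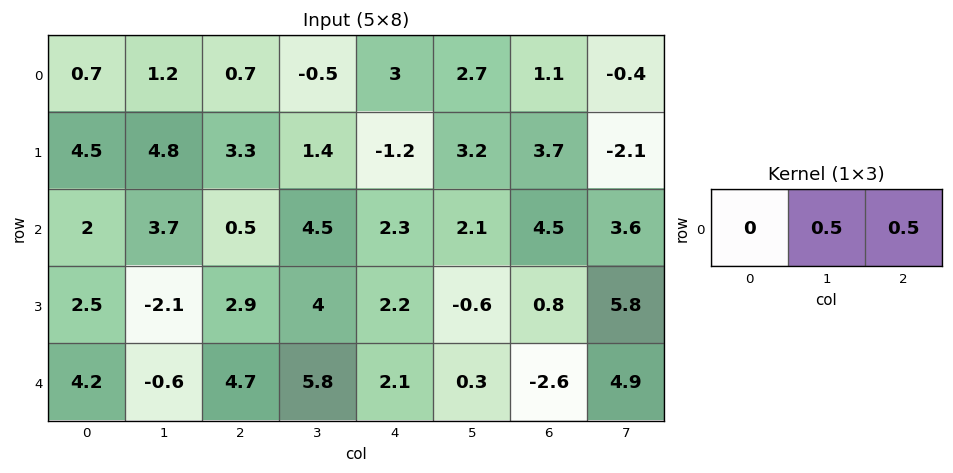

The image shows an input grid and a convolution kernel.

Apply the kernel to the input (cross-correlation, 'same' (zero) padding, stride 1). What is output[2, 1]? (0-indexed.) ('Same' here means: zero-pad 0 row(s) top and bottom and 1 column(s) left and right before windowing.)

The receptive field on the zero-padded input at this output position is [2 3.7 0.5]. Elementwise product with the kernel and sum: 3.7·0.5 + 0.5·0.5.

2.1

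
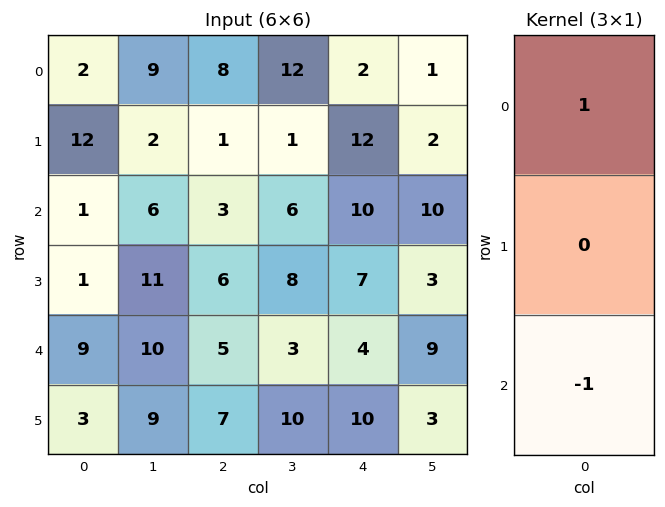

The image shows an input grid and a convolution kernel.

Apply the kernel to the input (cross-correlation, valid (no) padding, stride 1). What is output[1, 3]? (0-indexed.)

The receptive field on the input at this output position is [1 / 6 / 8]. Elementwise product with the kernel and sum: 1·1 + 8·-1.

-7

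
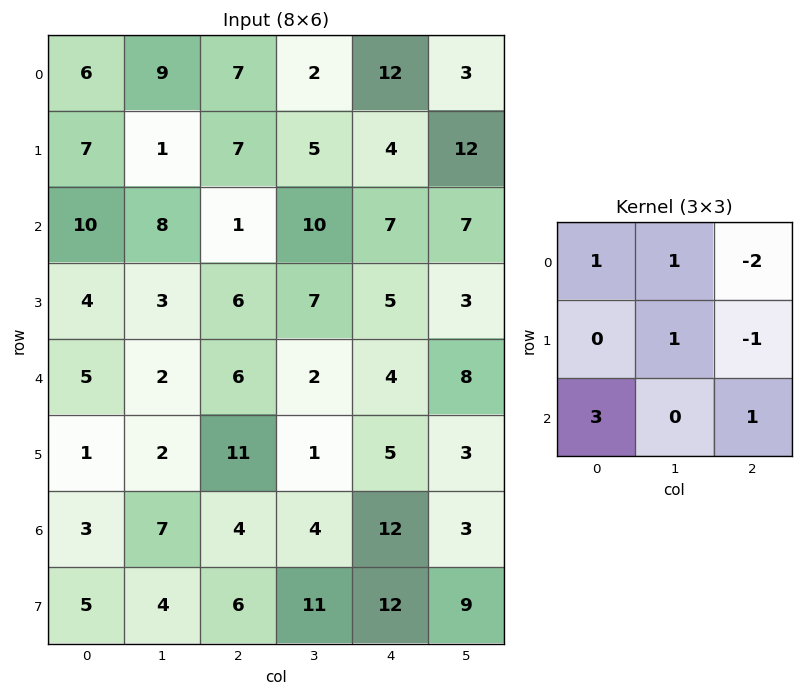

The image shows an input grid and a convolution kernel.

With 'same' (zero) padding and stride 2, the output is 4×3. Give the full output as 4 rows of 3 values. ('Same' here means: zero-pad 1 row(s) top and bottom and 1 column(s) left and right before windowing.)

Output[0,0]: The receptive field on the zero-padded input at this output position is [0 0 0 / 0 6 9 / 0 7 1]. Elementwise product with the kernel and sum: 0·1 + 0·1 + 0·-2 + 6·1 + 9·-1 + 0·3 + 1·1.
Output[0,1]: The receptive field on the zero-padded input at this output position is [0 0 0 / 9 7 2 / 1 7 5]. Elementwise product with the kernel and sum: 0·1 + 0·1 + 0·-2 + 7·1 + 2·-1 + 1·3 + 5·1.

-2 13 36
10 5 9
3 6 8
-3 34 51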